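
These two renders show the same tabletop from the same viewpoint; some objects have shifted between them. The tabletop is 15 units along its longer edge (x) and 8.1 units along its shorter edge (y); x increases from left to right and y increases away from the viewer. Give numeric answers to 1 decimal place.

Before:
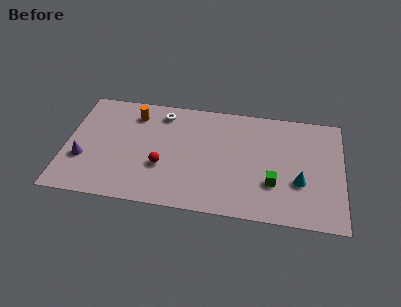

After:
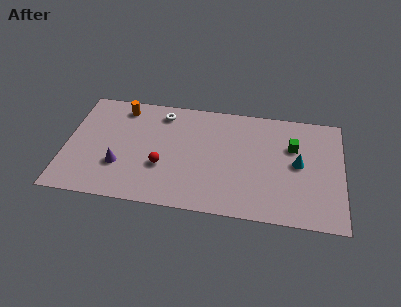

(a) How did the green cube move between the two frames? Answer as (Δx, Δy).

(1.0, 2.8)

The green cube started near (11.3, 2.6) and ended near (12.3, 5.4).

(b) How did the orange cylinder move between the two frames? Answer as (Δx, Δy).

(-0.7, 0.4)

The orange cylinder was at about (3.6, 6.5) and moved to about (2.9, 6.9).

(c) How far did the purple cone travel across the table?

2.0

From (1.0, 2.8) to (3.0, 2.6), the purple cone covered √(2.0² + 0.2²) ≈ 2.0 units.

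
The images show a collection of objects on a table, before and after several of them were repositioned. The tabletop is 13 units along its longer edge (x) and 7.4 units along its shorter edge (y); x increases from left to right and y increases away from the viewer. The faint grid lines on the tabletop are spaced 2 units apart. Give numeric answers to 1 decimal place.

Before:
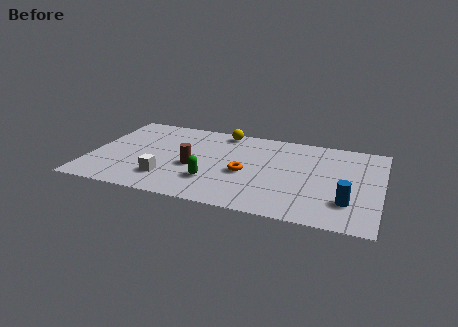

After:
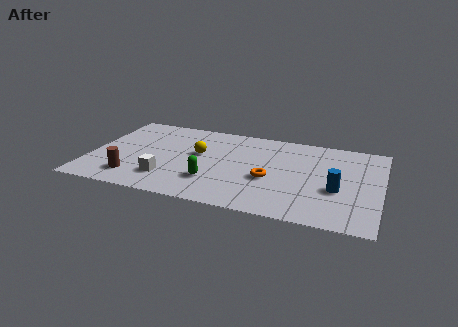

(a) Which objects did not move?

the white cube and the green capsule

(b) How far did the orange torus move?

1.1

The orange torus was near (7.0, 3.2) before and (8.1, 3.0) after, so it travelled √(1.1² + 0.2²) ≈ 1.1 units.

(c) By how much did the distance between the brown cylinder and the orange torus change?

+3.9

The distance was about 2.3 in the first image and 6.2 in the second, so they moved 3.9 units further apart.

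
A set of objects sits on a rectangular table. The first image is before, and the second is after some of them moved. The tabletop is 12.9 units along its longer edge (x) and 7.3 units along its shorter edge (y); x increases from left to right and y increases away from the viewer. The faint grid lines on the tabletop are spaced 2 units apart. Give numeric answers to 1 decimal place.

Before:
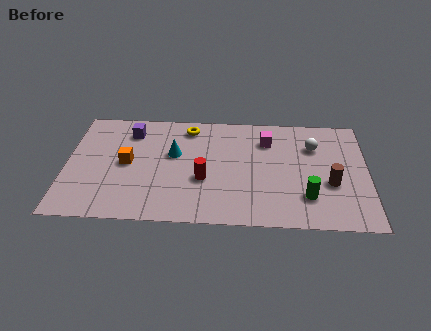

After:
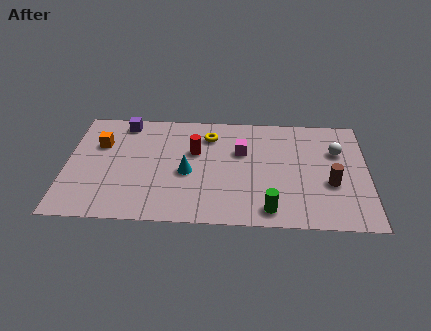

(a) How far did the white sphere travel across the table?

1.0

The white sphere moved from about (10.6, 5.2) to (11.6, 4.9), a distance of √(1.0² + 0.3²) ≈ 1.0.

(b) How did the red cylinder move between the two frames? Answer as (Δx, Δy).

(-0.4, 1.8)

The red cylinder started near (5.9, 2.8) and ended near (5.5, 4.6).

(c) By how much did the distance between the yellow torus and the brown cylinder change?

-1.0

They were about 7.0 units apart before and 6.0 after — 1.0 units closer together.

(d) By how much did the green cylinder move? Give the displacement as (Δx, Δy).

(-1.6, -0.9)

The green cylinder started near (10.3, 1.9) and ended near (8.7, 1.0).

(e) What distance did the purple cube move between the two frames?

0.7

From (2.7, 5.8) to (2.4, 6.4), the purple cube covered √(0.3² + 0.6²) ≈ 0.7 units.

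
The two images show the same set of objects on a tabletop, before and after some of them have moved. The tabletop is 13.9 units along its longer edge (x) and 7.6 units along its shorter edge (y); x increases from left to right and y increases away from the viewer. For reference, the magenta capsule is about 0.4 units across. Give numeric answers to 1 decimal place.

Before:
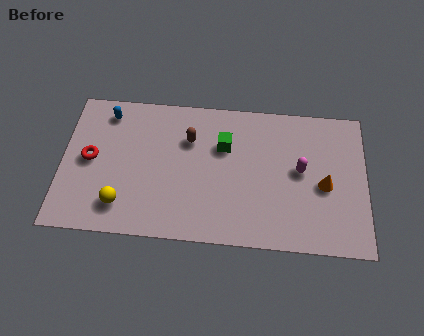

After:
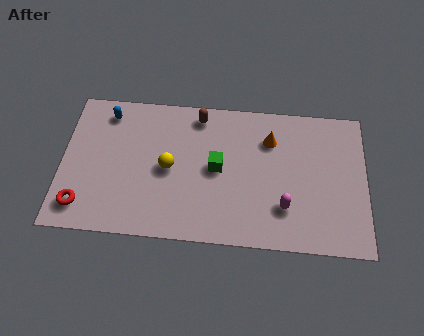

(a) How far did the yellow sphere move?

3.0

The yellow sphere was near (2.8, 1.6) before and (4.9, 3.7) after, so it travelled √(2.1² + 2.1²) ≈ 3.0 units.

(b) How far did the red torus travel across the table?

2.5

The red torus was near (1.3, 3.9) before and (1.0, 1.4) after, so it travelled √(0.3² + 2.5²) ≈ 2.5 units.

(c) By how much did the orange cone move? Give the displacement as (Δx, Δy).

(-2.5, 2.2)

The orange cone started near (12.0, 3.4) and ended near (9.5, 5.6).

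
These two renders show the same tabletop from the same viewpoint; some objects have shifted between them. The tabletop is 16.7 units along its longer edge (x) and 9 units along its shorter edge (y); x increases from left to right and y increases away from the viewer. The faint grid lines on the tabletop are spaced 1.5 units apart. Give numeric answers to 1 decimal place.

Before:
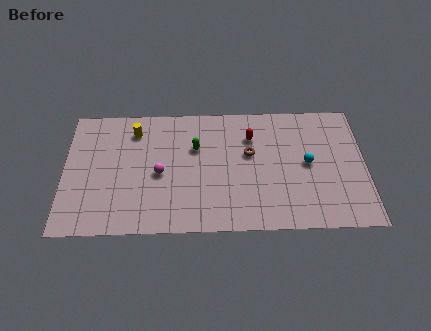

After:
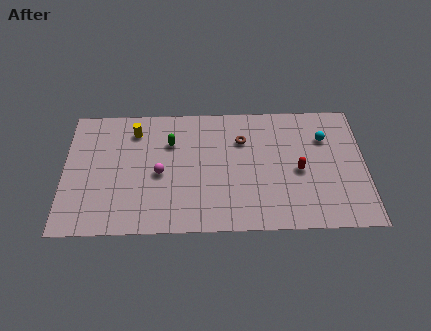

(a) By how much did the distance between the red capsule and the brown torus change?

+2.7

The distance was about 1.2 in the first image and 3.9 in the second, so they moved 2.7 units further apart.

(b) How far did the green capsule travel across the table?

1.5

The green capsule was near (7.3, 5.9) before and (5.9, 6.3) after, so it travelled √(1.4² + 0.4²) ≈ 1.5 units.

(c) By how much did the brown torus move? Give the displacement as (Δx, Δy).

(-0.4, 1.0)

The brown torus was at about (10.3, 5.4) and moved to about (9.9, 6.4).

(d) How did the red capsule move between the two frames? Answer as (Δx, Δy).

(2.6, -2.5)

The red capsule was at about (10.4, 6.6) and moved to about (13.0, 4.1).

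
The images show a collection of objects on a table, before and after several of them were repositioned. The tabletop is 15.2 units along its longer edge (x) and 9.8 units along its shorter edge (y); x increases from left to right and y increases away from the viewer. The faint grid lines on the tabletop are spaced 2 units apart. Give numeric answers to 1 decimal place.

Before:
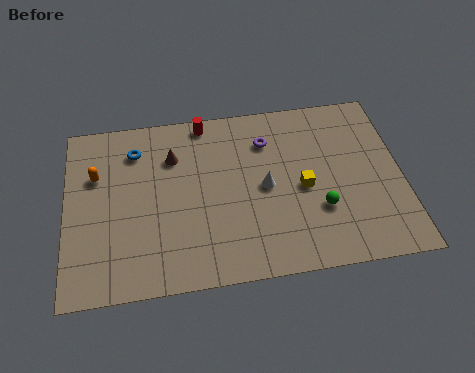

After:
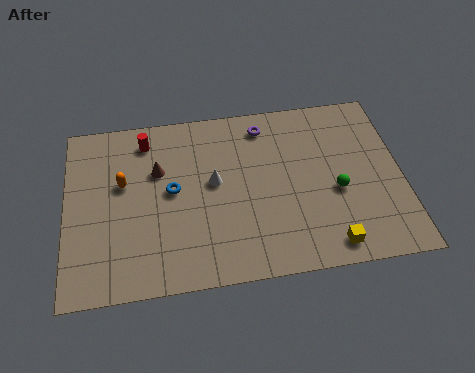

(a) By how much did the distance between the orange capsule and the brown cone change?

-1.9

The distance was about 3.6 in the first image and 1.7 in the second, so they moved 1.9 units closer together.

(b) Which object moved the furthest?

the yellow cube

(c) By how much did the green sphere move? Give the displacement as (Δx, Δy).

(0.8, 0.9)

The green sphere was at about (11.4, 3.2) and moved to about (12.2, 4.1).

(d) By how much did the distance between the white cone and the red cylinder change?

-0.8

Before: roughly 4.9 units apart; after: 4.1. That's 0.8 units closer together.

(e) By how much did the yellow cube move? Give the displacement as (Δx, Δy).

(1.0, -3.3)

The yellow cube was at about (10.7, 4.5) and moved to about (11.7, 1.2).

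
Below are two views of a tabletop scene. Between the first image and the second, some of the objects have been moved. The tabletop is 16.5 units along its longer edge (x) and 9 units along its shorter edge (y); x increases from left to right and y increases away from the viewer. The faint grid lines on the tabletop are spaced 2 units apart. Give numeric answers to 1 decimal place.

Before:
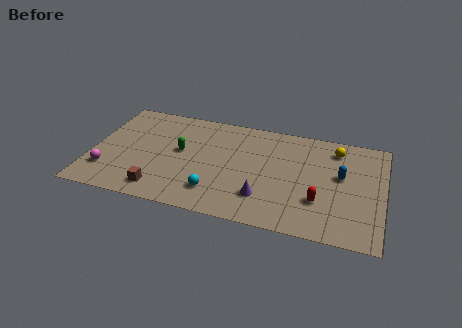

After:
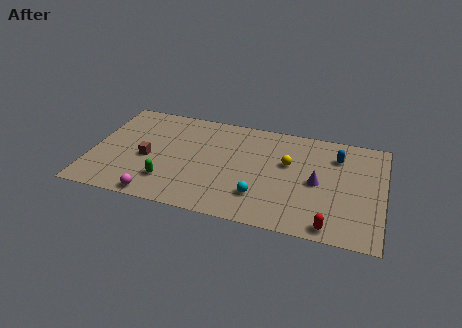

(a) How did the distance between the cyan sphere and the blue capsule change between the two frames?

-1.5

The distance was about 7.6 in the first image and 6.1 in the second, so they moved 1.5 units closer together.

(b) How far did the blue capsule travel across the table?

1.6

From (14.1, 5.2) to (13.8, 6.8), the blue capsule covered √(0.3² + 1.6²) ≈ 1.6 units.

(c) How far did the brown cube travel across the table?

2.7

The brown cube moved from about (4.1, 1.4) to (3.2, 3.9), a distance of √(0.9² + 2.5²) ≈ 2.7.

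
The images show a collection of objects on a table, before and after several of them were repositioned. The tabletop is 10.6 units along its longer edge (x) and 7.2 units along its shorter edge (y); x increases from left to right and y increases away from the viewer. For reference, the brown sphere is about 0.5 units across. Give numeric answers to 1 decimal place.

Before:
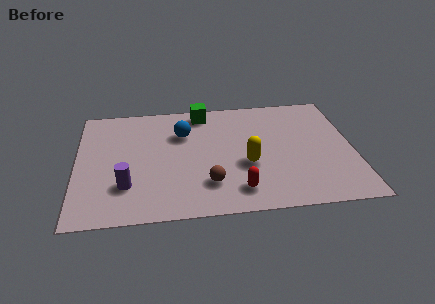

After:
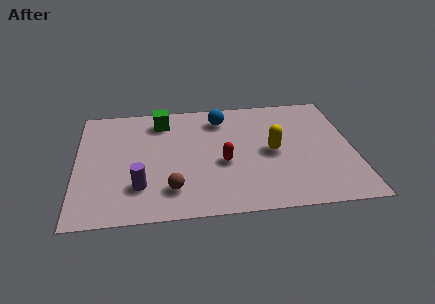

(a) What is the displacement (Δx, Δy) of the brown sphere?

(-1.4, -0.2)

From the two frames, the brown sphere sits at roughly (5.0, 1.8) before and (3.6, 1.6) after.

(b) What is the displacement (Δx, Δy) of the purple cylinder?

(0.5, -0.1)

The purple cylinder started near (1.9, 2.0) and ended near (2.4, 1.9).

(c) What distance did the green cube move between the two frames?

1.6

The green cube was near (4.9, 6.3) before and (3.3, 5.9) after, so it travelled √(1.6² + 0.4²) ≈ 1.6 units.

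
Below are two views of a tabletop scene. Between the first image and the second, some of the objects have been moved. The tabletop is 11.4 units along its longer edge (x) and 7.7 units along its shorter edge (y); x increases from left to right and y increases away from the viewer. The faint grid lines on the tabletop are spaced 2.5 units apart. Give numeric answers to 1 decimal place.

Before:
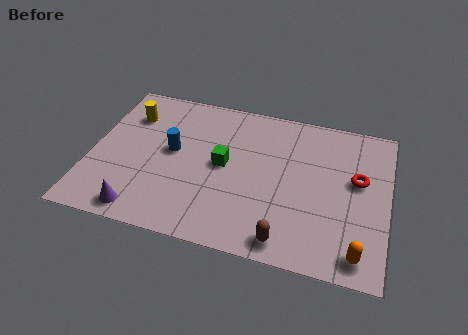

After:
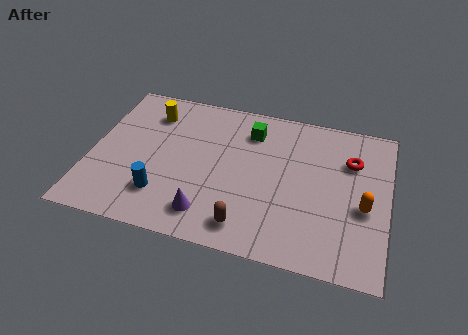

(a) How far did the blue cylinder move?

2.3

From (3.1, 4.2) to (2.9, 1.9), the blue cylinder covered √(0.2² + 2.3²) ≈ 2.3 units.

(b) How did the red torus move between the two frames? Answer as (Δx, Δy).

(-0.3, 0.9)

The red torus started near (10.2, 4.5) and ended near (9.9, 5.4).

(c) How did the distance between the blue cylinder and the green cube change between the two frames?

+3.1

Before: roughly 2.0 units apart; after: 5.1. That's 3.1 units further apart.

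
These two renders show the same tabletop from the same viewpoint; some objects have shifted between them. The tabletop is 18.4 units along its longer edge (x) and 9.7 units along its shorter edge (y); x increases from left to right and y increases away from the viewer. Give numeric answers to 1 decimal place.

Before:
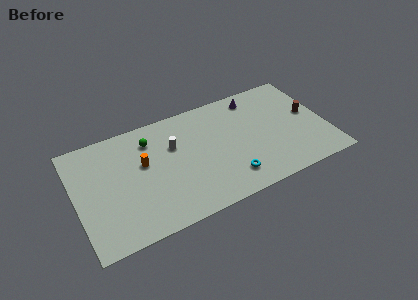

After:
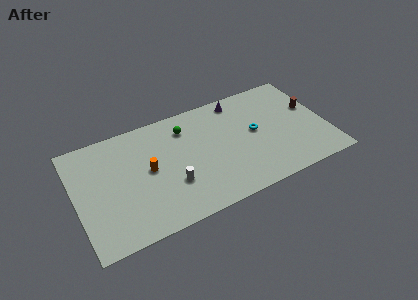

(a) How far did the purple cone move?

1.2

The purple cone moved from about (13.6, 8.3) to (12.4, 8.5), a distance of √(1.2² + 0.2²) ≈ 1.2.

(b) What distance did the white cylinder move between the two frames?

3.2

The white cylinder moved from about (7.3, 6.4) to (6.8, 3.2), a distance of √(0.5² + 3.2²) ≈ 3.2.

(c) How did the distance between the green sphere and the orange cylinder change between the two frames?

+2.0

They were about 1.9 units apart before and 3.9 after — 2.0 units further apart.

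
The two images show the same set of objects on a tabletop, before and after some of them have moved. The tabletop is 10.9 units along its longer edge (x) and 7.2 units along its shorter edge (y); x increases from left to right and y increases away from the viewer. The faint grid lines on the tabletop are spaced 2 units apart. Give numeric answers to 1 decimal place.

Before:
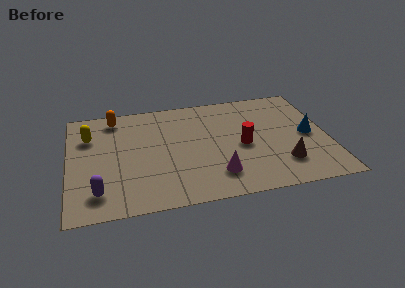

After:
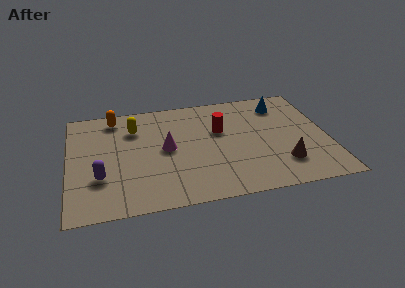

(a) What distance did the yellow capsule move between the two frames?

1.9

The yellow capsule moved from about (0.9, 5.1) to (2.8, 5.3), a distance of √(1.9² + 0.2²) ≈ 1.9.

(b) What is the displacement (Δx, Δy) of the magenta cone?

(-2.0, 2.1)

The magenta cone was at about (6.1, 1.6) and moved to about (4.1, 3.7).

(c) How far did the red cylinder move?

1.5

The red cylinder moved from about (7.3, 3.3) to (6.4, 4.5), a distance of √(0.9² + 1.2²) ≈ 1.5.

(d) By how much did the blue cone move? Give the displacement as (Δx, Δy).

(-1.0, 2.3)

The blue cone was at about (10.1, 3.5) and moved to about (9.1, 5.8).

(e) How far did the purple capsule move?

0.9

The purple capsule was near (1.2, 1.4) before and (1.3, 2.3) after, so it travelled √(0.1² + 0.9²) ≈ 0.9 units.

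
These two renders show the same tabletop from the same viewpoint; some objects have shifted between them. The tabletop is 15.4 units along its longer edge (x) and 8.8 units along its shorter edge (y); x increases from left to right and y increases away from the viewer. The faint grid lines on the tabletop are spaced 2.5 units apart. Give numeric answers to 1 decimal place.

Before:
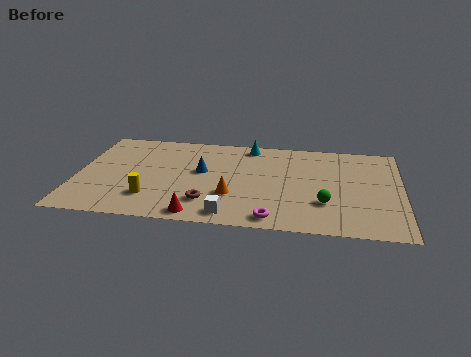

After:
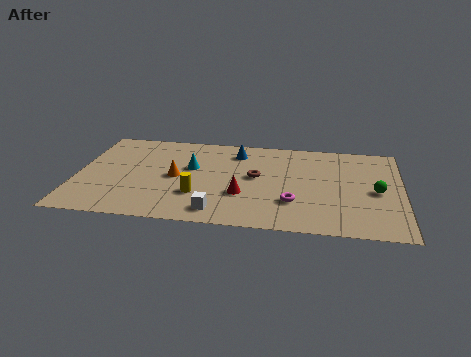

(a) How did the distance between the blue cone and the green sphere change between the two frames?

+1.0

The distance was about 6.3 in the first image and 7.3 in the second, so they moved 1.0 units further apart.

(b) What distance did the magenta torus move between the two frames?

1.8

From (9.4, 1.0) to (10.3, 2.6), the magenta torus covered √(0.9² + 1.6²) ≈ 1.8 units.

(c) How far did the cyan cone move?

3.7

From (8.1, 7.8) to (5.4, 5.3), the cyan cone covered √(2.7² + 2.5²) ≈ 3.7 units.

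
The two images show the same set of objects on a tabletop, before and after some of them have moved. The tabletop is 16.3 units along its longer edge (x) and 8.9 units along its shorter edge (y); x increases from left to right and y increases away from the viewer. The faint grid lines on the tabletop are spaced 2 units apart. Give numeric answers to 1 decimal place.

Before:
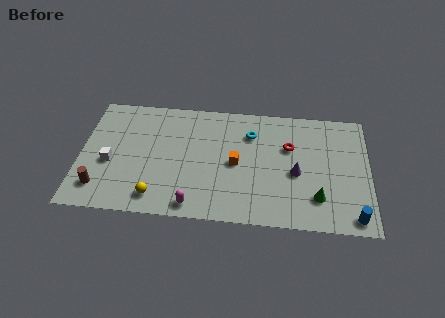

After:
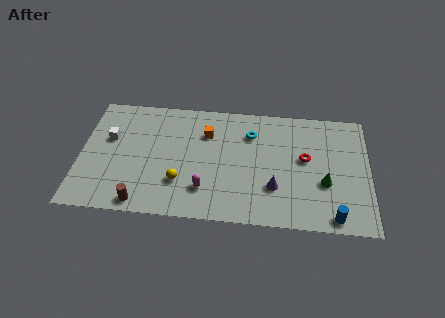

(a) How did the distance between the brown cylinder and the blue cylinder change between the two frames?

-3.5

Before: roughly 14.2 units apart; after: 10.7. That's 3.5 units closer together.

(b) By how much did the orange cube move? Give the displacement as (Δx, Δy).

(-1.7, 2.1)

The orange cube started near (8.8, 4.3) and ended near (7.1, 6.4).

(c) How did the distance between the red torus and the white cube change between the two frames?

+0.8

The distance was about 10.3 in the first image and 11.1 in the second, so they moved 0.8 units further apart.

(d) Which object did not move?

the cyan torus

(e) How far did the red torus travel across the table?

1.2

The red torus was near (11.8, 5.8) before and (12.7, 5.0) after, so it travelled √(0.9² + 0.8²) ≈ 1.2 units.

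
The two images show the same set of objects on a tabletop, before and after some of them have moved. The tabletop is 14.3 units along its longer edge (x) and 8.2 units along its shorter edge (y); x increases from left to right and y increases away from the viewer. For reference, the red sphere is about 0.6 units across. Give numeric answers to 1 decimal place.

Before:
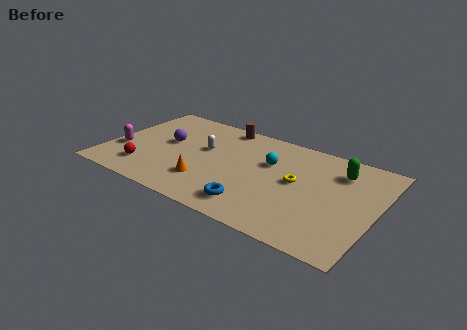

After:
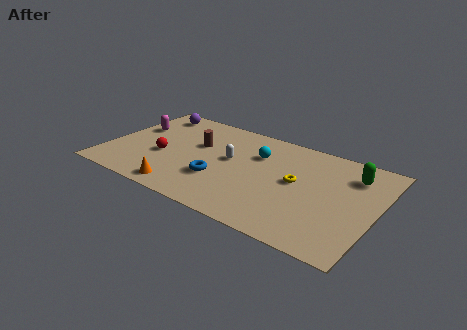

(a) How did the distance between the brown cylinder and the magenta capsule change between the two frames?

-3.1

Before: roughly 6.6 units apart; after: 3.5. That's 3.1 units closer together.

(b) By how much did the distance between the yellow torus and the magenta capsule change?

-0.4

The distance was about 9.4 in the first image and 9.0 in the second, so they moved 0.4 units closer together.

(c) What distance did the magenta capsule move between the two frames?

2.3

The magenta capsule was near (0.8, 2.9) before and (1.1, 5.2) after, so it travelled √(0.3² + 2.3²) ≈ 2.3 units.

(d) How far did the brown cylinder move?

2.5

The brown cylinder was near (5.6, 7.4) before and (4.6, 5.1) after, so it travelled √(1.0² + 2.3²) ≈ 2.5 units.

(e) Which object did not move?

the yellow torus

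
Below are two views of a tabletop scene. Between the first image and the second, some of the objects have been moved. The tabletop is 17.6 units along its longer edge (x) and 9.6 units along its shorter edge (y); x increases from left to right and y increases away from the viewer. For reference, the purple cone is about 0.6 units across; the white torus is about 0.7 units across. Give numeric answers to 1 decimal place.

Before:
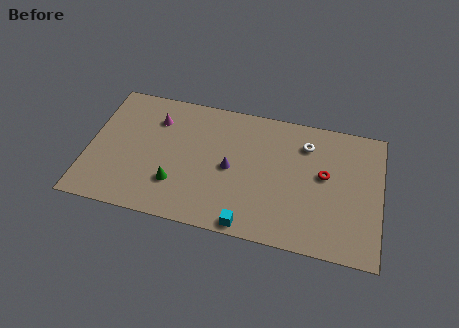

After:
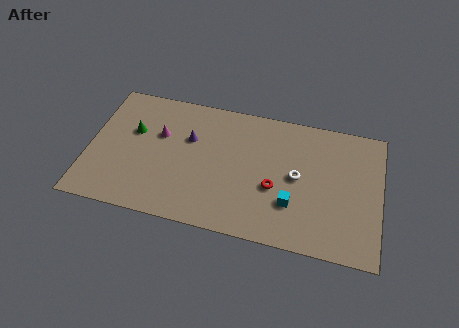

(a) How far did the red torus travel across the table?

3.3

From (14.2, 5.4) to (11.3, 3.8), the red torus covered √(2.9² + 1.6²) ≈ 3.3 units.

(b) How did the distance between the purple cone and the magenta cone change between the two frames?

-3.6

Before: roughly 5.4 units apart; after: 1.8. That's 3.6 units closer together.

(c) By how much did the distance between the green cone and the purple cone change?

-0.3

They were about 3.7 units apart before and 3.4 after — 0.3 units closer together.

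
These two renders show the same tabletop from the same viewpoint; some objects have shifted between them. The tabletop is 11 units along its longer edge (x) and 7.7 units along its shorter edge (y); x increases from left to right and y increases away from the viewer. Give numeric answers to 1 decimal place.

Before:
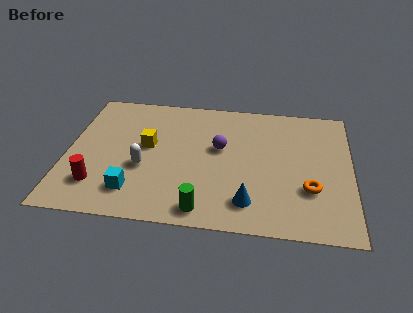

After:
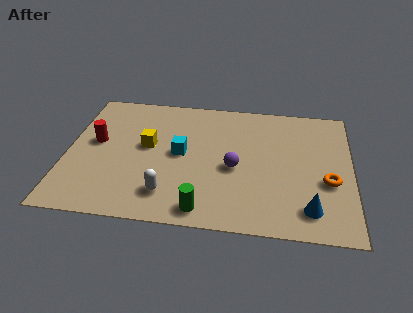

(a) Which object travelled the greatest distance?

the cyan cube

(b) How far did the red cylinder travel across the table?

2.5

The red cylinder was near (1.3, 1.8) before and (1.1, 4.3) after, so it travelled √(0.2² + 2.5²) ≈ 2.5 units.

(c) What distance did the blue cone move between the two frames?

2.3

From (7.1, 1.5) to (9.4, 1.4), the blue cone covered √(2.3² + 0.1²) ≈ 2.3 units.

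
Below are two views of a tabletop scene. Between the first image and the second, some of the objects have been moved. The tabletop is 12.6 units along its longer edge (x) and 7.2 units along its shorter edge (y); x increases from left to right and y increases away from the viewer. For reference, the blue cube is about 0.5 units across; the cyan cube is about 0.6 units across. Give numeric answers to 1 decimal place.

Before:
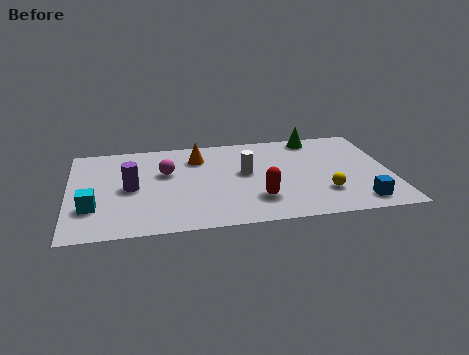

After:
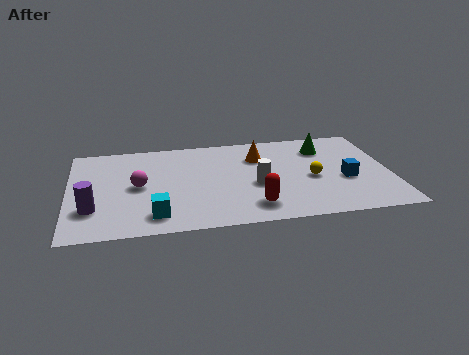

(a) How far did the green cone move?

0.9

The green cone was near (9.8, 6.4) before and (10.1, 5.5) after, so it travelled √(0.3² + 0.9²) ≈ 0.9 units.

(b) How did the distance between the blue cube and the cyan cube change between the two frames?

-2.7

They were about 10.4 units apart before and 7.7 after — 2.7 units closer together.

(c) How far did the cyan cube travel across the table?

2.6

From (0.9, 2.2) to (3.3, 1.3), the cyan cube covered √(2.4² + 0.9²) ≈ 2.6 units.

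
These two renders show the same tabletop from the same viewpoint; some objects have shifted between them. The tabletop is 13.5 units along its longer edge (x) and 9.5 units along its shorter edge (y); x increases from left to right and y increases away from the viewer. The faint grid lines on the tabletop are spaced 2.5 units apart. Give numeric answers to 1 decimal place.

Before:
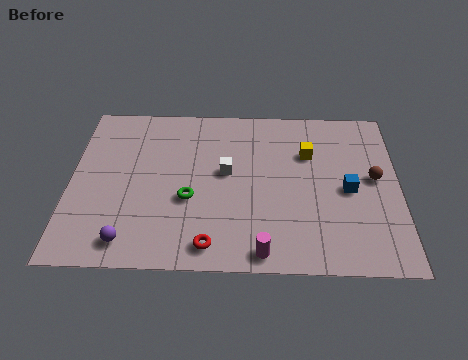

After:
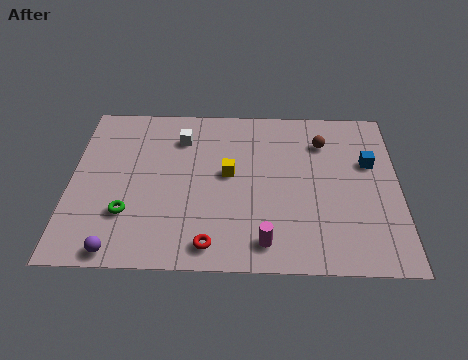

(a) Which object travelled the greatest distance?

the yellow cube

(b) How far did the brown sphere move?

3.0

The brown sphere was near (12.5, 5.1) before and (10.4, 7.2) after, so it travelled √(2.1² + 2.1²) ≈ 3.0 units.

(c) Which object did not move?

the red torus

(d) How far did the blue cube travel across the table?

1.8

The blue cube was near (11.4, 4.4) before and (12.3, 6.0) after, so it travelled √(0.9² + 1.6²) ≈ 1.8 units.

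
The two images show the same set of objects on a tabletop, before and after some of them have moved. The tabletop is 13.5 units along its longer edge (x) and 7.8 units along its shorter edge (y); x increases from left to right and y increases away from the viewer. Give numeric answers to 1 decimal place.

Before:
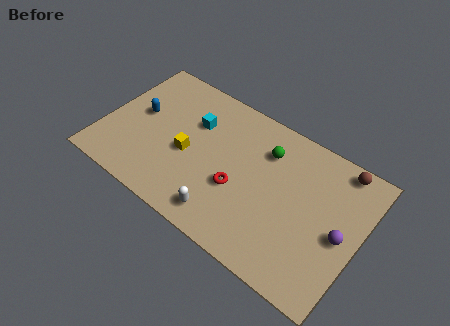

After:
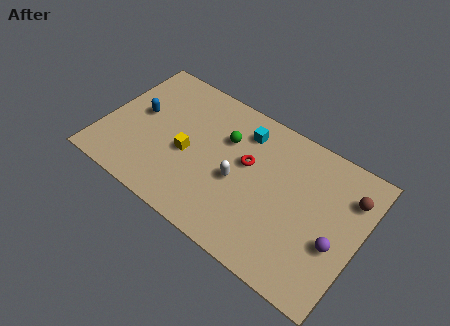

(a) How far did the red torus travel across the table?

1.6

The red torus was near (7.3, 3.0) before and (7.5, 4.6) after, so it travelled √(0.2² + 1.6²) ≈ 1.6 units.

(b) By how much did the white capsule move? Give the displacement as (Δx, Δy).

(0.3, 2.2)

From the two frames, the white capsule sits at roughly (6.9, 1.2) before and (7.2, 3.4) after.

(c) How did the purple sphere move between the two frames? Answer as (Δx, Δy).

(-0.2, -0.6)

The purple sphere was at about (12.6, 3.6) and moved to about (12.4, 3.0).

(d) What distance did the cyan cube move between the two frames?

2.7

The cyan cube was near (4.5, 5.3) before and (7.0, 6.2) after, so it travelled √(2.5² + 0.9²) ≈ 2.7 units.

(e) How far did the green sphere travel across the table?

2.2

The green sphere was near (8.3, 5.8) before and (6.2, 5.3) after, so it travelled √(2.1² + 0.5²) ≈ 2.2 units.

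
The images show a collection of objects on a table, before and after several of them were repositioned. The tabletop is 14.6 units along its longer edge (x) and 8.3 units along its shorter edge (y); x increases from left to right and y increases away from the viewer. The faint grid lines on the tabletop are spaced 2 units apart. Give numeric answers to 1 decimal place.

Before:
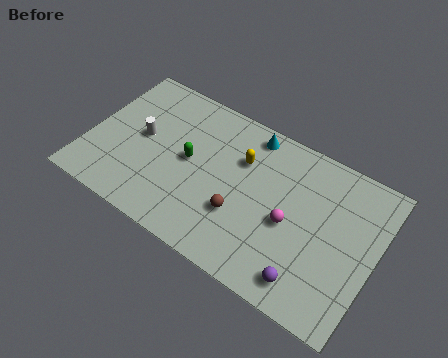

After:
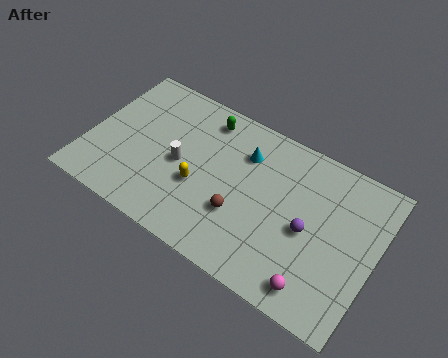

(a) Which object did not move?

the brown sphere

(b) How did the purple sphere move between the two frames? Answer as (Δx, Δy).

(-0.4, 2.5)

The purple sphere was at about (11.7, 1.3) and moved to about (11.3, 3.8).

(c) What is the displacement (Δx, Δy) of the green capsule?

(0.4, 2.7)

From the two frames, the green capsule sits at roughly (5.1, 4.3) before and (5.5, 7.0) after.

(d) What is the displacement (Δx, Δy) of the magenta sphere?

(1.7, -2.5)

From the two frames, the magenta sphere sits at roughly (10.4, 3.7) before and (12.1, 1.2) after.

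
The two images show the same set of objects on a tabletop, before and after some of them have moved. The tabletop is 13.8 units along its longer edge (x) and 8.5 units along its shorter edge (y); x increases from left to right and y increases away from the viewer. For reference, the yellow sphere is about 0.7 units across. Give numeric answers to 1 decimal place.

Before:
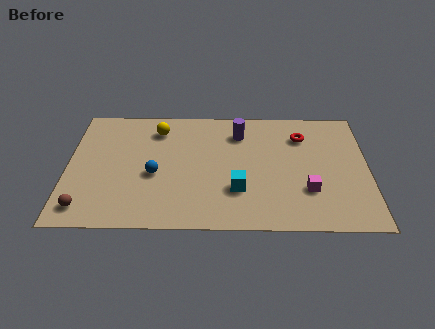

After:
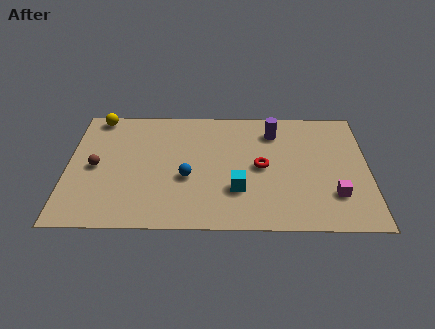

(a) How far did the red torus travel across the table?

2.9

The red torus moved from about (10.8, 6.4) to (8.9, 4.2), a distance of √(1.9² + 2.2²) ≈ 2.9.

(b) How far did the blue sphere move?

1.5

The blue sphere moved from about (4.0, 3.6) to (5.5, 3.4), a distance of √(1.5² + 0.2²) ≈ 1.5.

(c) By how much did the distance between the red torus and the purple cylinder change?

-0.3

The distance was about 2.9 in the first image and 2.6 in the second, so they moved 0.3 units closer together.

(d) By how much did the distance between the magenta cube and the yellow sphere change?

+4.1

Before: roughly 8.1 units apart; after: 12.2. That's 4.1 units further apart.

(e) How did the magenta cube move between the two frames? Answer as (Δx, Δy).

(1.2, -0.3)

The magenta cube was at about (11.0, 2.6) and moved to about (12.2, 2.3).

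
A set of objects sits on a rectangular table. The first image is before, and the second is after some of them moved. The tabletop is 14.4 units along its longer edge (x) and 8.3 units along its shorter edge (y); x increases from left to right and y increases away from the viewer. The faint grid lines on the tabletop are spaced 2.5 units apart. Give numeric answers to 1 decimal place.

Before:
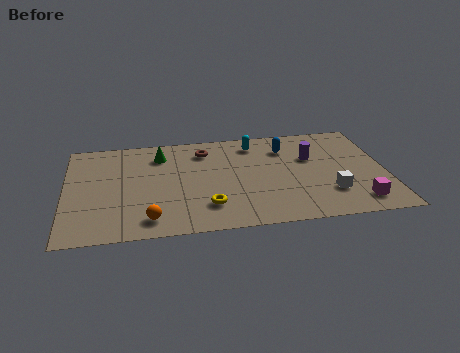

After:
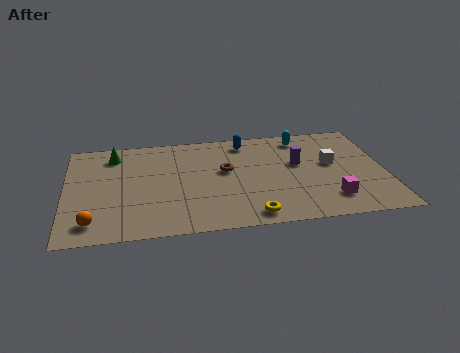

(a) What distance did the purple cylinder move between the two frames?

0.7

From (11.1, 5.3) to (10.5, 4.9), the purple cylinder covered √(0.6² + 0.4²) ≈ 0.7 units.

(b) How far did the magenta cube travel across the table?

1.3

From (13.0, 1.4) to (11.8, 1.8), the magenta cube covered √(1.2² + 0.4²) ≈ 1.3 units.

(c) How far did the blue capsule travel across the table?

2.0

The blue capsule was near (10.0, 6.3) before and (8.2, 7.1) after, so it travelled √(1.8² + 0.8²) ≈ 2.0 units.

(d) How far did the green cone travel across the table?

2.1

From (4.3, 6.5) to (2.2, 6.8), the green cone covered √(2.1² + 0.3²) ≈ 2.1 units.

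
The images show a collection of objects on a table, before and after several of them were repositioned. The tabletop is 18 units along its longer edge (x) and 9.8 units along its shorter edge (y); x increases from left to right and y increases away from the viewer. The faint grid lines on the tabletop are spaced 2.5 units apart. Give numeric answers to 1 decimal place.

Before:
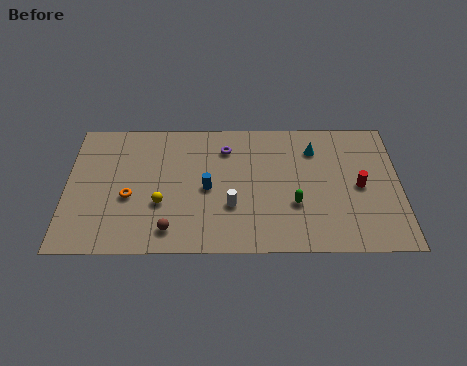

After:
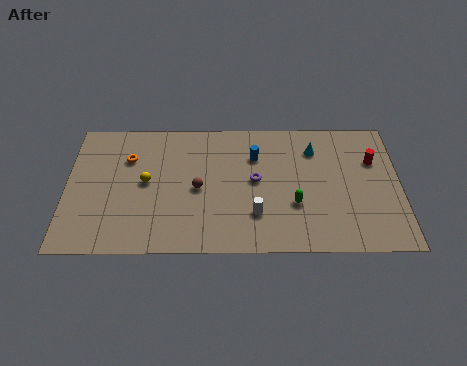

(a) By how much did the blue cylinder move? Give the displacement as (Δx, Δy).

(2.6, 2.4)

The blue cylinder started near (7.6, 4.6) and ended near (10.2, 7.0).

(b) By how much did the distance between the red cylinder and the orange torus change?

+0.9

Before: roughly 12.4 units apart; after: 13.3. That's 0.9 units further apart.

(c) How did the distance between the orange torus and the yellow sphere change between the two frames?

+0.3

The distance was about 1.8 in the first image and 2.1 in the second, so they moved 0.3 units further apart.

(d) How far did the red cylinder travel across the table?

2.1

The red cylinder moved from about (15.8, 4.7) to (16.6, 6.6), a distance of √(0.8² + 1.9²) ≈ 2.1.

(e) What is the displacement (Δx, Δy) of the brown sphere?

(1.5, 3.0)

The brown sphere was at about (5.6, 1.6) and moved to about (7.1, 4.6).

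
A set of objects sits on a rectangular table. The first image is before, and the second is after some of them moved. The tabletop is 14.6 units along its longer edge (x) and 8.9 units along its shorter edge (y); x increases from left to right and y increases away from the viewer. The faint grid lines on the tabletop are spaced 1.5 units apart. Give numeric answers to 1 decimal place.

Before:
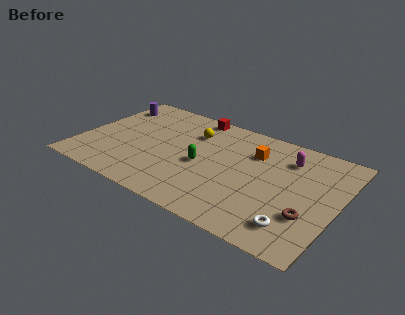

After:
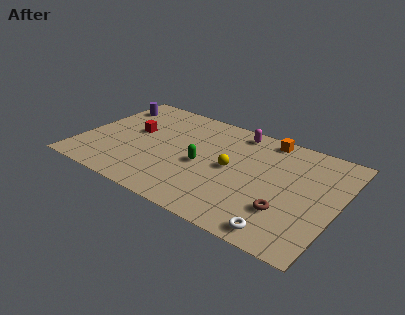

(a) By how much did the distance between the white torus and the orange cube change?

+1.7

Before: roughly 5.6 units apart; after: 7.3. That's 1.7 units further apart.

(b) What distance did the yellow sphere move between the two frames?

3.3

The yellow sphere was near (6.0, 6.5) before and (8.6, 4.5) after, so it travelled √(2.6² + 2.0²) ≈ 3.3 units.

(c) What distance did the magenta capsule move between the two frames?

3.3

From (11.5, 6.8) to (8.4, 7.8), the magenta capsule covered √(3.1² + 1.0²) ≈ 3.3 units.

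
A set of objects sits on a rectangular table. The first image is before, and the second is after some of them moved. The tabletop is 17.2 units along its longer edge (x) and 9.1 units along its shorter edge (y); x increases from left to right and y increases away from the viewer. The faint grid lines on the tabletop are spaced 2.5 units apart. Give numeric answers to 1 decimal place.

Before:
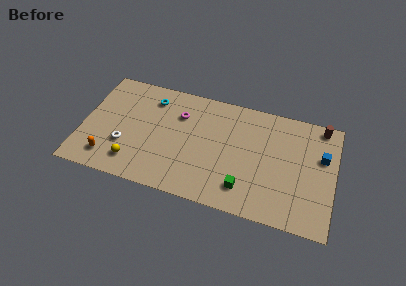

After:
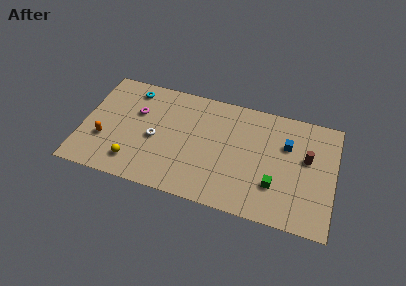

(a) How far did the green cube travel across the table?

2.2

The green cube was near (11.3, 1.9) before and (13.3, 2.7) after, so it travelled √(2.0² + 0.8²) ≈ 2.2 units.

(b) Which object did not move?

the yellow sphere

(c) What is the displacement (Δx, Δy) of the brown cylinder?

(-0.8, -2.8)

From the two frames, the brown cylinder sits at roughly (16.1, 8.2) before and (15.3, 5.4) after.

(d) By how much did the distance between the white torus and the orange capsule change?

+1.9

They were about 1.6 units apart before and 3.5 after — 1.9 units further apart.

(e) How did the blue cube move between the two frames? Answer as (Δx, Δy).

(-2.4, 0.3)

The blue cube started near (16.3, 5.8) and ended near (13.9, 6.1).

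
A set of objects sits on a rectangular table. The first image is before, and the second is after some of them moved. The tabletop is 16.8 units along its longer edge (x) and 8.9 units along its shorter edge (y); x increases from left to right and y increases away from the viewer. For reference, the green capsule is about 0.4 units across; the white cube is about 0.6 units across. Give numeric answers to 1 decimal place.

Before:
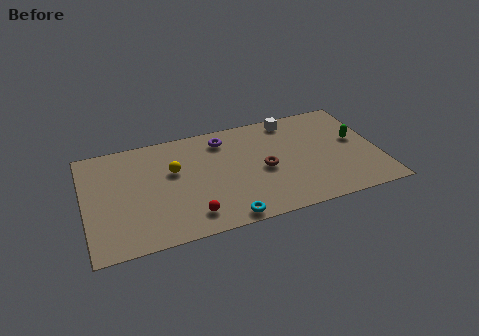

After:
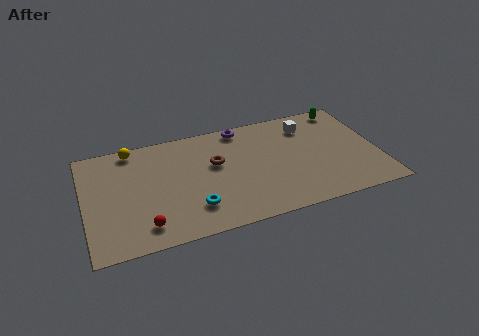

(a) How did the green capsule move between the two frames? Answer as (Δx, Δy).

(-0.3, 2.9)

From the two frames, the green capsule sits at roughly (15.6, 5.0) before and (15.3, 7.9) after.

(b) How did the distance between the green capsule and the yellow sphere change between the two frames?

+1.9

They were about 10.5 units apart before and 12.4 after — 1.9 units further apart.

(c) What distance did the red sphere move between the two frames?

2.6

From (5.8, 1.6) to (3.2, 1.6), the red sphere covered √(2.6² + 0.0²) ≈ 2.6 units.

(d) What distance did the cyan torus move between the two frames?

2.2

The cyan torus moved from about (7.7, 0.8) to (6.0, 2.2), a distance of √(1.7² + 1.4²) ≈ 2.2.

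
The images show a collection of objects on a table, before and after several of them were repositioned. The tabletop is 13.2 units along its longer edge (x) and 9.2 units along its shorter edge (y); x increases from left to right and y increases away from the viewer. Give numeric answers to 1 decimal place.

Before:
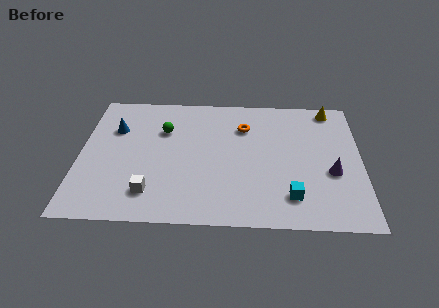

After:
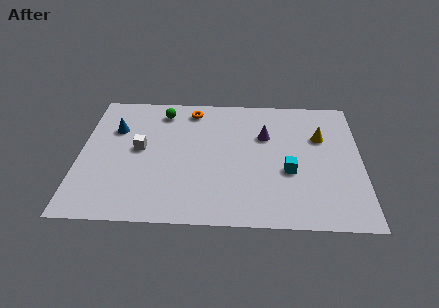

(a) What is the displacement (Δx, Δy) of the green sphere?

(-0.1, 1.4)

From the two frames, the green sphere sits at roughly (3.9, 6.3) before and (3.8, 7.7) after.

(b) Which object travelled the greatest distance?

the purple cone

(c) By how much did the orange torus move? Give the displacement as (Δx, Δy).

(-2.5, 1.2)

The orange torus was at about (7.7, 6.7) and moved to about (5.2, 7.9).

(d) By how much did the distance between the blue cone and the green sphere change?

+0.3

The distance was about 2.3 in the first image and 2.6 in the second, so they moved 0.3 units further apart.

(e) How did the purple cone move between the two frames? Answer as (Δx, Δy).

(-3.1, 2.5)

From the two frames, the purple cone sits at roughly (11.8, 3.6) before and (8.7, 6.1) after.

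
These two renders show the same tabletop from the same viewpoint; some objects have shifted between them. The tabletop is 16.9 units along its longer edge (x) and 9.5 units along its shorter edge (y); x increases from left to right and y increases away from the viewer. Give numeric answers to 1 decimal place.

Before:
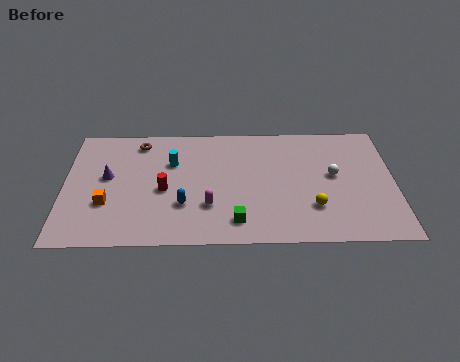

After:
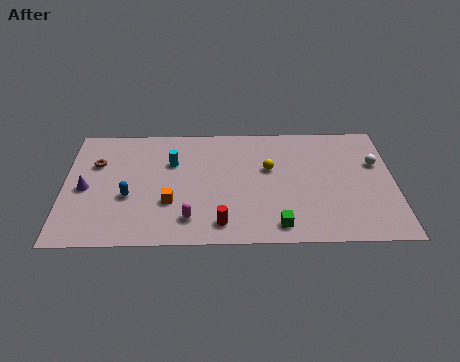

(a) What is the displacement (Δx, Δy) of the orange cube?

(3.2, 0.0)

From the two frames, the orange cube sits at roughly (2.2, 3.2) before and (5.4, 3.2) after.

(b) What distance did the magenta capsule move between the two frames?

1.4

The magenta capsule moved from about (7.4, 2.9) to (6.4, 1.9), a distance of √(1.0² + 1.0²) ≈ 1.4.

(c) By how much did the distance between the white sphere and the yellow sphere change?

+2.8

They were about 2.7 units apart before and 5.5 after — 2.8 units further apart.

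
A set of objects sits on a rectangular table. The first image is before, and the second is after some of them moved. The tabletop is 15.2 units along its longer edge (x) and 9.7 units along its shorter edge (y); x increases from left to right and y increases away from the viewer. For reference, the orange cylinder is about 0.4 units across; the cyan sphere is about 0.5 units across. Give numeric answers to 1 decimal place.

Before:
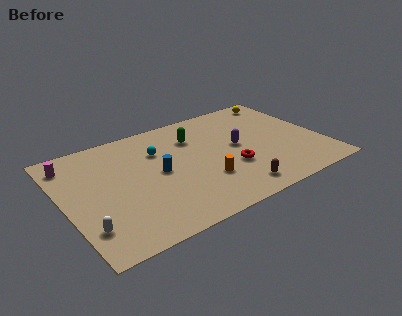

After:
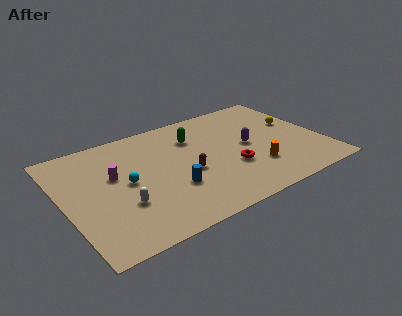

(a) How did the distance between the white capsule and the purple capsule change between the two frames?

-1.8

The distance was about 9.8 in the first image and 8.0 in the second, so they moved 1.8 units closer together.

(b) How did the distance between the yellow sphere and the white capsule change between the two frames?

-3.0

The distance was about 14.2 in the first image and 11.2 in the second, so they moved 3.0 units closer together.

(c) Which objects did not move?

the green capsule and the red torus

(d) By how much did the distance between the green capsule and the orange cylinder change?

+1.2

Before: roughly 4.1 units apart; after: 5.3. That's 1.2 units further apart.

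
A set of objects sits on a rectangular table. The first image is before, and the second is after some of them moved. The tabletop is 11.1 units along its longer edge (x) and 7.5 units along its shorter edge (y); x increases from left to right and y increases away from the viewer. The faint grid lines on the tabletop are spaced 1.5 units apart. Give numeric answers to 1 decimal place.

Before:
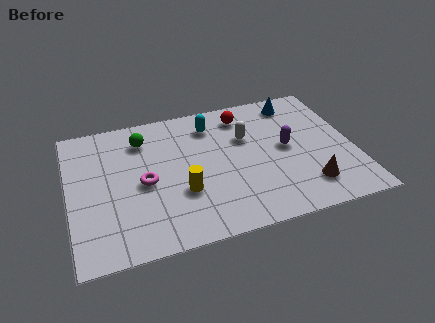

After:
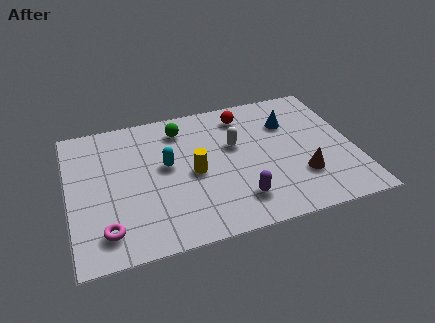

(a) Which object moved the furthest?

the purple capsule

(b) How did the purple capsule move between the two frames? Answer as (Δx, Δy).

(-2.1, -2.3)

The purple capsule was at about (8.5, 3.9) and moved to about (6.4, 1.6).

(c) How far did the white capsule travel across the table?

0.6

From (7.0, 4.9) to (6.5, 4.6), the white capsule covered √(0.5² + 0.3²) ≈ 0.6 units.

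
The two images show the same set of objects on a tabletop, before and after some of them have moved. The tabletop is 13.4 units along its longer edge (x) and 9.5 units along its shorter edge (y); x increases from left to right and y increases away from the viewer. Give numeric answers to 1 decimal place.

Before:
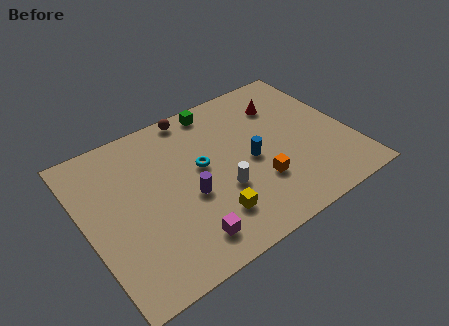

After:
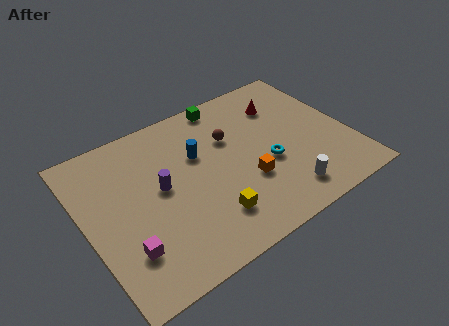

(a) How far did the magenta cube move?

2.9

From (4.4, 1.6) to (1.6, 2.5), the magenta cube covered √(2.8² + 0.9²) ≈ 2.9 units.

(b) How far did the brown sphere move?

2.8

The brown sphere moved from about (6.1, 8.7) to (7.6, 6.3), a distance of √(1.5² + 2.4²) ≈ 2.8.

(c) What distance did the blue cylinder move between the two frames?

2.9

The blue cylinder was near (8.3, 4.4) before and (5.9, 6.1) after, so it travelled √(2.4² + 1.7²) ≈ 2.9 units.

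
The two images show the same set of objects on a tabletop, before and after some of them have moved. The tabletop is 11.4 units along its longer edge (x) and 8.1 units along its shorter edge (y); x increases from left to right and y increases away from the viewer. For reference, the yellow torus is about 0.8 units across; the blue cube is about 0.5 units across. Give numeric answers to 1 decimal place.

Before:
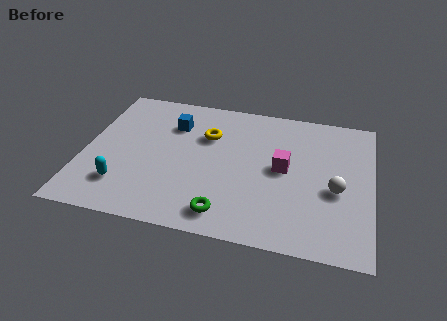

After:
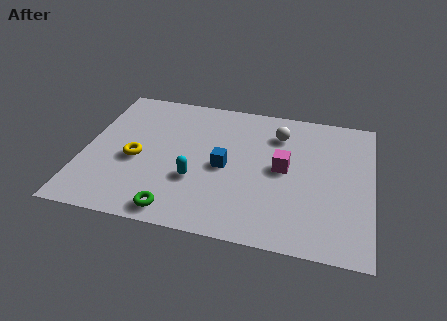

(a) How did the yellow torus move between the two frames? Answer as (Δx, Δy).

(-2.7, -2.0)

The yellow torus started near (4.8, 5.5) and ended near (2.1, 3.5).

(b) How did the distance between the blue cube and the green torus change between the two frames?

-1.9

The distance was about 5.3 in the first image and 3.4 in the second, so they moved 1.9 units closer together.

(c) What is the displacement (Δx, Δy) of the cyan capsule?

(2.8, 0.9)

From the two frames, the cyan capsule sits at roughly (1.7, 1.9) before and (4.5, 2.8) after.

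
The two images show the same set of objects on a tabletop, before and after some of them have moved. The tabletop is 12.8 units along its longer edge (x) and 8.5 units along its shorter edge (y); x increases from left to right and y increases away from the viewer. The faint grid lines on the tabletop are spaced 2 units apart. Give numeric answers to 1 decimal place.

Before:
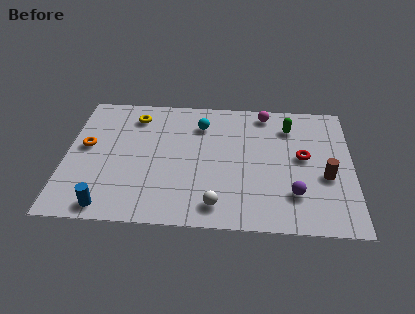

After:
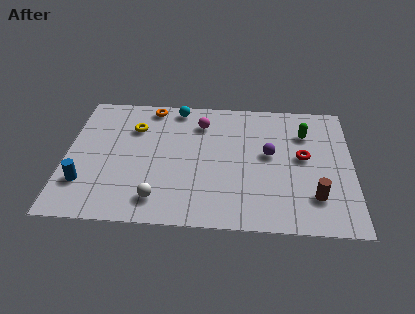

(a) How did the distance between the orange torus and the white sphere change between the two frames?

-0.7

Before: roughly 6.8 units apart; after: 6.1. That's 0.7 units closer together.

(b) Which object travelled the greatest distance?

the orange torus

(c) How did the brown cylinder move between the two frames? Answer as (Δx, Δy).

(-0.5, -1.3)

The brown cylinder started near (11.6, 3.4) and ended near (11.1, 2.1).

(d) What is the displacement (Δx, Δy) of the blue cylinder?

(-1.1, 1.4)

The blue cylinder started near (2.0, 0.9) and ended near (0.9, 2.3).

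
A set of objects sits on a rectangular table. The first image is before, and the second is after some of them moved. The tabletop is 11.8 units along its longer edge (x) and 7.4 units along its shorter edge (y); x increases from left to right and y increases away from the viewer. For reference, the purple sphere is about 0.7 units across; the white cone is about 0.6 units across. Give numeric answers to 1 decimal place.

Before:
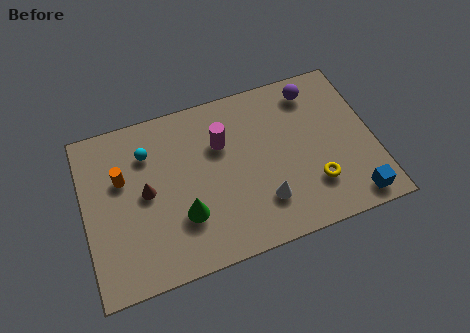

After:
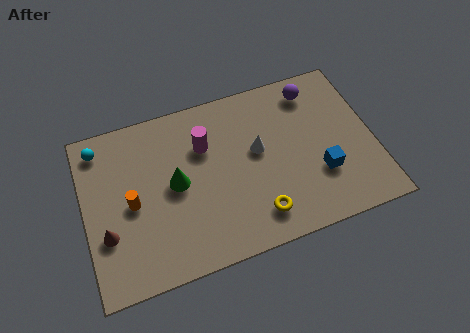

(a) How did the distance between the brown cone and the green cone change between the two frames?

+1.1

The distance was about 2.1 in the first image and 3.2 in the second, so they moved 1.1 units further apart.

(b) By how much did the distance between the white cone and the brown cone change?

+1.5

The distance was about 5.0 in the first image and 6.5 in the second, so they moved 1.5 units further apart.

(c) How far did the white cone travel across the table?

2.3

From (7.1, 1.9) to (7.1, 4.2), the white cone covered √(0.0² + 2.3²) ≈ 2.3 units.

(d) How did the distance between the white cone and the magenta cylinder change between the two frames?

-1.1

They were about 3.4 units apart before and 2.3 after — 1.1 units closer together.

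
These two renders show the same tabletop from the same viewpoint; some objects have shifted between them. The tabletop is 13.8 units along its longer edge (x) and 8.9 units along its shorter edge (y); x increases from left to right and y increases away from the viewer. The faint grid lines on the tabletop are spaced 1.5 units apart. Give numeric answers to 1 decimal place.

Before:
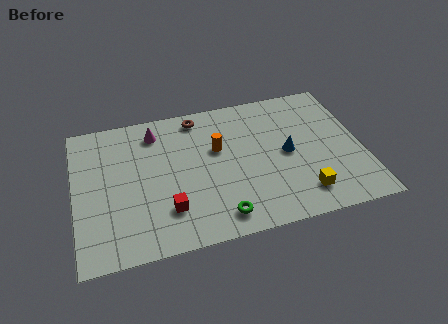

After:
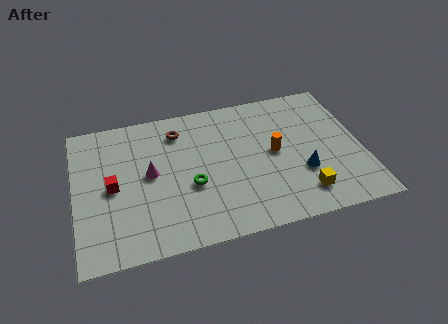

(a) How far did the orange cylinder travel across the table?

2.8

From (6.9, 5.5) to (9.6, 4.6), the orange cylinder covered √(2.7² + 0.9²) ≈ 2.8 units.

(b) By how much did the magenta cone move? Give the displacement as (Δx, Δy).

(-0.4, -2.6)

The magenta cone was at about (4.0, 7.3) and moved to about (3.6, 4.7).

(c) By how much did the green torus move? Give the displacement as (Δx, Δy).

(-1.2, 2.2)

The green torus was at about (6.7, 1.3) and moved to about (5.5, 3.5).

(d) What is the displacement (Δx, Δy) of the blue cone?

(0.6, -1.4)

From the two frames, the blue cone sits at roughly (10.2, 4.4) before and (10.8, 3.0) after.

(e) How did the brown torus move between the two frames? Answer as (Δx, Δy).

(-1.0, -0.7)

The brown torus was at about (6.1, 7.8) and moved to about (5.1, 7.1).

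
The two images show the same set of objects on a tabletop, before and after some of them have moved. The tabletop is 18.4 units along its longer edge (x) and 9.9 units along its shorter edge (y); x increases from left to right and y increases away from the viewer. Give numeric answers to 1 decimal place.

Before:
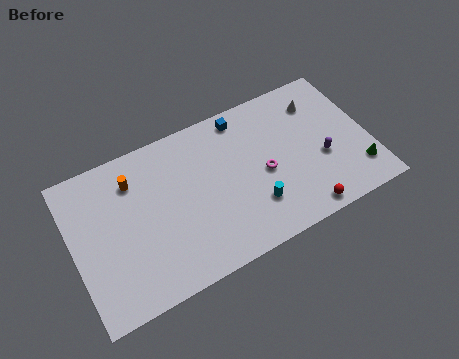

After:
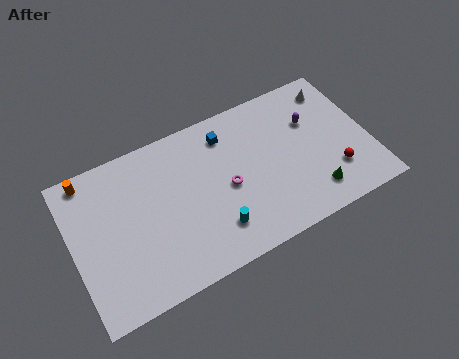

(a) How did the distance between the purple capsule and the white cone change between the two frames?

-1.5

They were about 3.8 units apart before and 2.3 after — 1.5 units closer together.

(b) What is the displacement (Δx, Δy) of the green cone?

(-2.9, -0.3)

From the two frames, the green cone sits at roughly (17.4, 2.2) before and (14.5, 1.9) after.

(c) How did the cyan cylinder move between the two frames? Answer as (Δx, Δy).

(-2.5, -0.4)

The cyan cylinder was at about (10.9, 2.7) and moved to about (8.4, 2.3).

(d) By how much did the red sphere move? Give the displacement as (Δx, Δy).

(2.3, 1.7)

The red sphere started near (13.7, 1.0) and ended near (16.0, 2.7).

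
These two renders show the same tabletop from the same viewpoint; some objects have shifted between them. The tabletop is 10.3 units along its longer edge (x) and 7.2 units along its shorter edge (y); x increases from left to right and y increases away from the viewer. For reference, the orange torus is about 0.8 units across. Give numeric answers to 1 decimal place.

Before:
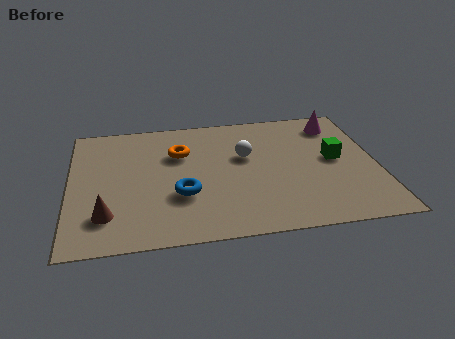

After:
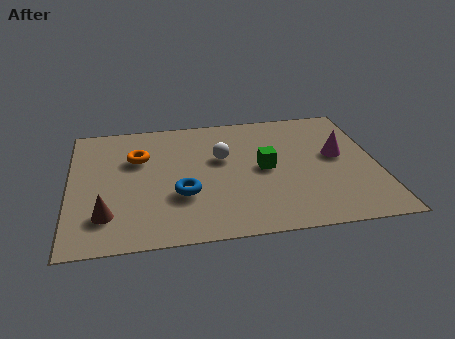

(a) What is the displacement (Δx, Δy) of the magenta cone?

(-0.1, -1.9)

The magenta cone started near (9.1, 5.9) and ended near (9.0, 4.0).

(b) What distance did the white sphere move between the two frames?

0.8

The white sphere moved from about (5.9, 4.4) to (5.1, 4.4), a distance of √(0.8² + 0.0²) ≈ 0.8.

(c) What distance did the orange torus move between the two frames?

1.4

The orange torus moved from about (3.7, 4.9) to (2.3, 4.8), a distance of √(1.4² + 0.1²) ≈ 1.4.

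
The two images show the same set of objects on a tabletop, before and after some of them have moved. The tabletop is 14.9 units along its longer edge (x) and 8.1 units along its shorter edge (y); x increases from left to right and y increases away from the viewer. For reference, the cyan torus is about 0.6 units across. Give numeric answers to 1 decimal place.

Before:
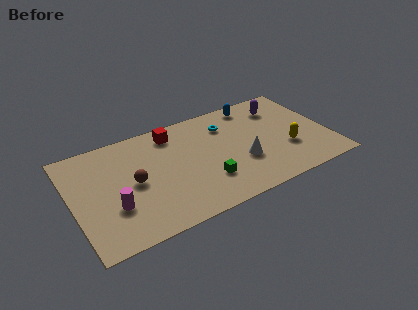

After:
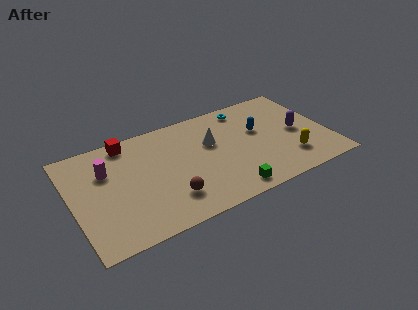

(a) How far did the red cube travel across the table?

2.6

The red cube was near (6.1, 6.8) before and (3.5, 7.2) after, so it travelled √(2.6² + 0.4²) ≈ 2.6 units.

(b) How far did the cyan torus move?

1.6

The cyan torus was near (9.2, 6.1) before and (10.5, 7.0) after, so it travelled √(1.3² + 0.9²) ≈ 1.6 units.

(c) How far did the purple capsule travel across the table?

2.5

From (12.5, 6.3) to (13.2, 3.9), the purple capsule covered √(0.7² + 2.4²) ≈ 2.5 units.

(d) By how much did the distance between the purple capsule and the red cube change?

+3.8

The distance was about 6.4 in the first image and 10.2 in the second, so they moved 3.8 units further apart.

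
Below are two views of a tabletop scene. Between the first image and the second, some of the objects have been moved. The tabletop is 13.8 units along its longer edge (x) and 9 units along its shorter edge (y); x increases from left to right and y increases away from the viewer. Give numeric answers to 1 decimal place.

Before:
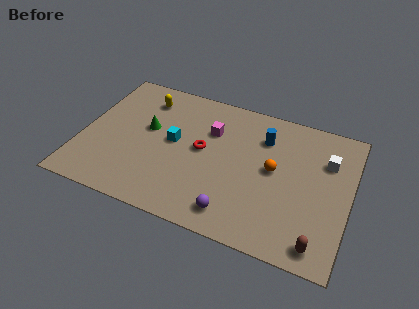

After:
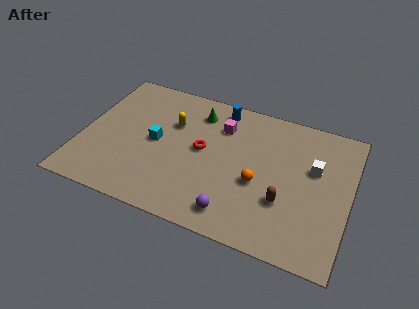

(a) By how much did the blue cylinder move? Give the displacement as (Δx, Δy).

(-2.4, 1.2)

The blue cylinder started near (9.2, 6.7) and ended near (6.8, 7.9).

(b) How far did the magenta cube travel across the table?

0.7

The magenta cube moved from about (6.5, 6.2) to (7.0, 6.7), a distance of √(0.5² + 0.5²) ≈ 0.7.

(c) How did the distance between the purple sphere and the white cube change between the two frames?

-0.9

Before: roughly 6.5 units apart; after: 5.6. That's 0.9 units closer together.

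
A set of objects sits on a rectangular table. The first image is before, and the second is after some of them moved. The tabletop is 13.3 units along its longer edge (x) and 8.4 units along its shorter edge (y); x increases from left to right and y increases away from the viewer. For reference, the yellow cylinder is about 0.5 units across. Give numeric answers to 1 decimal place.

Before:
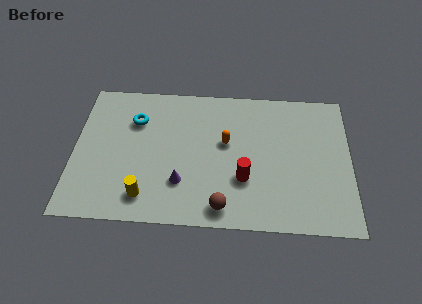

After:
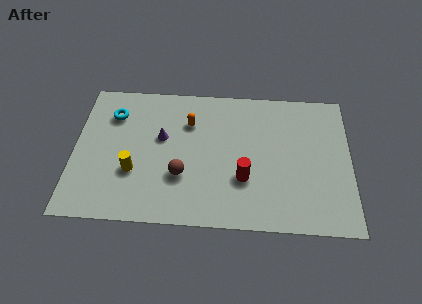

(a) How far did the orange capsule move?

2.1

The orange capsule moved from about (7.3, 4.9) to (5.5, 6.0), a distance of √(1.8² + 1.1²) ≈ 2.1.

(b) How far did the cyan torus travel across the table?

1.1

The cyan torus moved from about (2.9, 6.0) to (1.8, 6.3), a distance of √(1.1² + 0.3²) ≈ 1.1.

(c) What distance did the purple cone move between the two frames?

2.8

From (5.2, 2.4) to (4.2, 5.0), the purple cone covered √(1.0² + 2.6²) ≈ 2.8 units.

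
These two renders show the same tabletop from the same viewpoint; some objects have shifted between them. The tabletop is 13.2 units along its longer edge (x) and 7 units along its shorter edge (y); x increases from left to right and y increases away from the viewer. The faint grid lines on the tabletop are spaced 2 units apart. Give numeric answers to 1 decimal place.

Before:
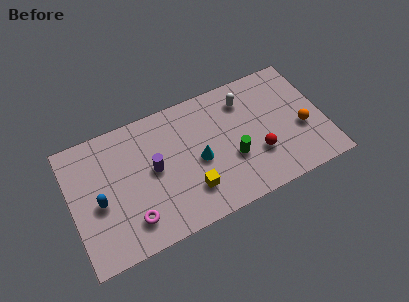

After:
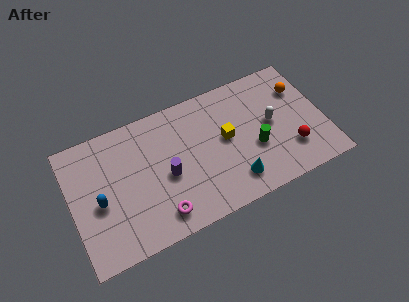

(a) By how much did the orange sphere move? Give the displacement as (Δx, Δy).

(0.2, 2.2)

From the two frames, the orange sphere sits at roughly (12.0, 2.8) before and (12.2, 5.0) after.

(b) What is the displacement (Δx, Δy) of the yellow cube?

(2.1, 2.0)

From the two frames, the yellow cube sits at roughly (6.0, 1.8) before and (8.1, 3.8) after.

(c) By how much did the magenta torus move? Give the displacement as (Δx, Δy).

(1.4, -0.3)

The magenta torus was at about (2.9, 1.5) and moved to about (4.3, 1.2).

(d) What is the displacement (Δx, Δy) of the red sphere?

(1.7, -0.4)

The red sphere was at about (9.6, 2.3) and moved to about (11.3, 1.9).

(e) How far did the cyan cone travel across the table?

2.4

The cyan cone moved from about (6.6, 3.2) to (8.2, 1.4), a distance of √(1.6² + 1.8²) ≈ 2.4.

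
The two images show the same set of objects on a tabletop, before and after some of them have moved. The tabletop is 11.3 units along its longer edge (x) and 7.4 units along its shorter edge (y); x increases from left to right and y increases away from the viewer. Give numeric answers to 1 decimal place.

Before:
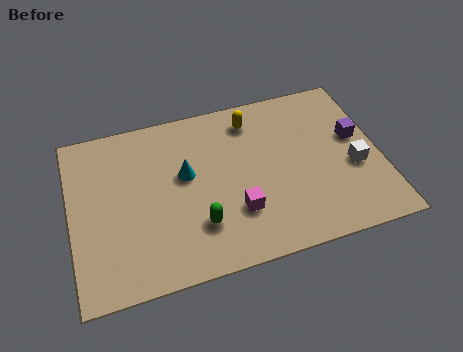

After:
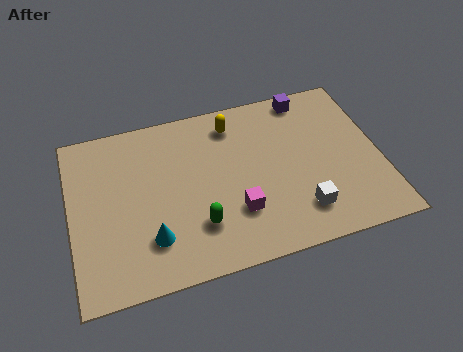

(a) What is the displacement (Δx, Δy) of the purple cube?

(-1.6, 2.3)

The purple cube was at about (10.5, 4.3) and moved to about (8.9, 6.6).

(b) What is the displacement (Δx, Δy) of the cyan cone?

(-1.4, -2.4)

The cyan cone was at about (4.2, 4.3) and moved to about (2.8, 1.9).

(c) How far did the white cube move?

2.5

The white cube was near (10.3, 3.0) before and (8.2, 1.6) after, so it travelled √(2.1² + 1.4²) ≈ 2.5 units.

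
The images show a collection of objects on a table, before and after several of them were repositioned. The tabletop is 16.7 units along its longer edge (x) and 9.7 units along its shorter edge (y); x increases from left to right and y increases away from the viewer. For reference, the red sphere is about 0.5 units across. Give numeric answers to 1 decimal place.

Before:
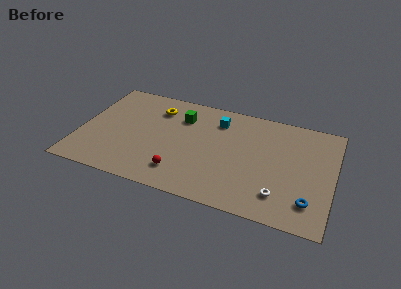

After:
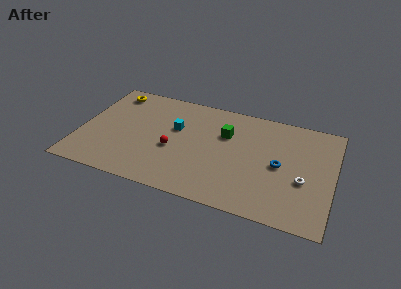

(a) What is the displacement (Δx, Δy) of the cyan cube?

(-2.7, -1.6)

The cyan cube started near (8.9, 7.6) and ended near (6.2, 6.0).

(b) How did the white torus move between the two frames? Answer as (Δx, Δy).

(1.4, 1.7)

From the two frames, the white torus sits at roughly (13.4, 2.1) before and (14.8, 3.8) after.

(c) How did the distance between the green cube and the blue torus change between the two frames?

-6.1

They were about 10.2 units apart before and 4.1 after — 6.1 units closer together.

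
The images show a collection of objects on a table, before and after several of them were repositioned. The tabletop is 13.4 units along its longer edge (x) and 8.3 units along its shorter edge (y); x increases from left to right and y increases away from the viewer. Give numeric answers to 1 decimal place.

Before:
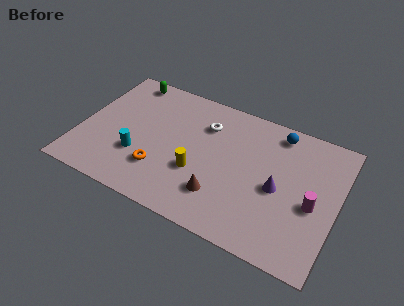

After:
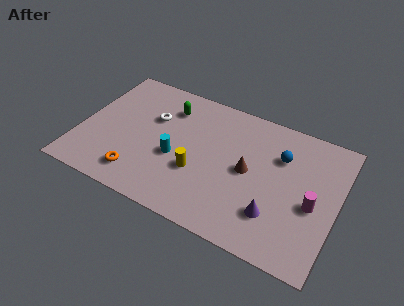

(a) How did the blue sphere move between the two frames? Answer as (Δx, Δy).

(0.3, -1.4)

The blue sphere started near (10.0, 7.2) and ended near (10.3, 5.8).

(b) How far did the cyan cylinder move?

2.0

From (3.2, 2.7) to (5.1, 3.4), the cyan cylinder covered √(1.9² + 0.7²) ≈ 2.0 units.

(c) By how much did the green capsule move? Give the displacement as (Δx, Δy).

(2.4, -1.0)

The green capsule was at about (1.9, 7.4) and moved to about (4.3, 6.4).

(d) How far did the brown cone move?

2.4

The brown cone moved from about (7.6, 2.1) to (8.8, 4.2), a distance of √(1.2² + 2.1²) ≈ 2.4.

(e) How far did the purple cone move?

1.6

The purple cone moved from about (10.4, 3.8) to (10.4, 2.2), a distance of √(0.0² + 1.6²) ≈ 1.6.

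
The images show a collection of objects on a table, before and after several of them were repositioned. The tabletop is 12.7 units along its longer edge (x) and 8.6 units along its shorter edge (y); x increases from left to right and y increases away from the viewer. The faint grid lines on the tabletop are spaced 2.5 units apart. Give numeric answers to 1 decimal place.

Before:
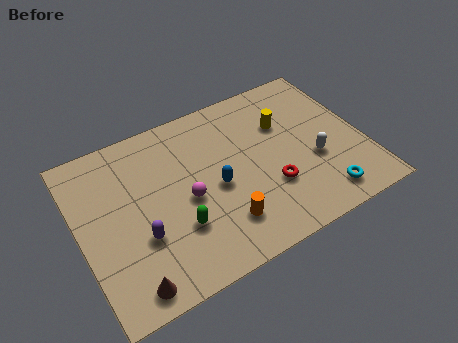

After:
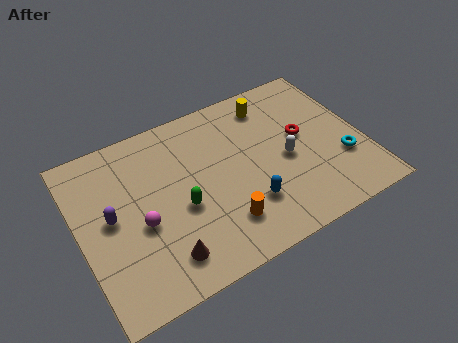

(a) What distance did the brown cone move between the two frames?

1.7

From (1.7, 1.0) to (3.3, 1.6), the brown cone covered √(1.6² + 0.6²) ≈ 1.7 units.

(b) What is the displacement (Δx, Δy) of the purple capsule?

(-1.1, 1.5)

From the two frames, the purple capsule sits at roughly (2.5, 3.0) before and (1.4, 4.5) after.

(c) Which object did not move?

the orange cylinder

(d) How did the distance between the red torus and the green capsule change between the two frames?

+1.6

The distance was about 4.2 in the first image and 5.8 in the second, so they moved 1.6 units further apart.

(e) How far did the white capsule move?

1.3

The white capsule moved from about (10.4, 3.3) to (9.2, 3.9), a distance of √(1.2² + 0.6²) ≈ 1.3.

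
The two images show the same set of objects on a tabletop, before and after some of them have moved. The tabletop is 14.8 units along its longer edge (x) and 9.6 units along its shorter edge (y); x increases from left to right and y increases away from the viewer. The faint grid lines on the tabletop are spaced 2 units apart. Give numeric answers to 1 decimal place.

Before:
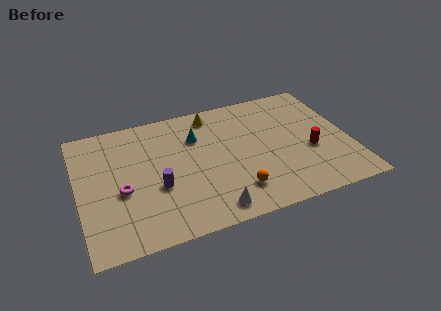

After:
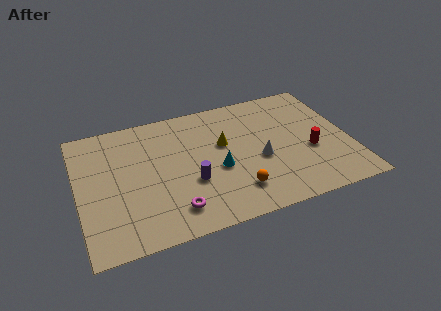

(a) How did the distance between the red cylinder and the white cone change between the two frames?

-3.5

They were about 6.3 units apart before and 2.8 after — 3.5 units closer together.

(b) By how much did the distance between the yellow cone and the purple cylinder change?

-2.7

The distance was about 5.7 in the first image and 3.0 in the second, so they moved 2.7 units closer together.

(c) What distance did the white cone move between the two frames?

4.0

The white cone was near (6.9, 1.2) before and (9.8, 4.0) after, so it travelled √(2.9² + 2.8²) ≈ 4.0 units.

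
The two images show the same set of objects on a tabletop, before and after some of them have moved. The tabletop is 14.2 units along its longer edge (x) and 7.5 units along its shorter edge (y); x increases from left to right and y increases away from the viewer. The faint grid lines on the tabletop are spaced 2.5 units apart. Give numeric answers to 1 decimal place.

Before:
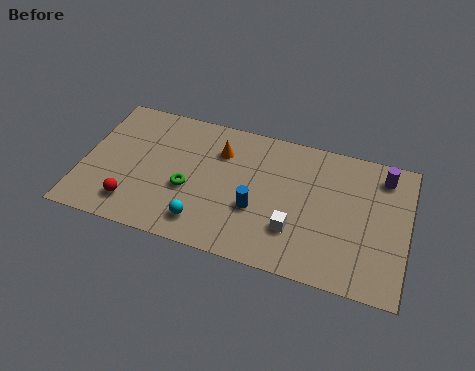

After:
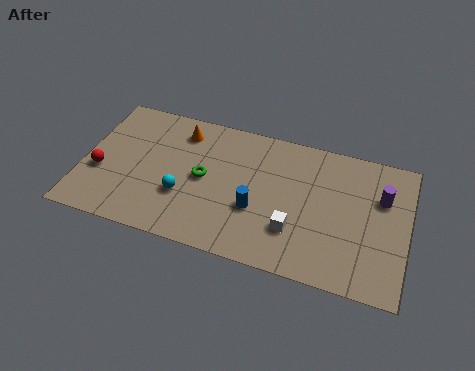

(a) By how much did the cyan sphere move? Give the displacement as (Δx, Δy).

(-1.0, 1.2)

From the two frames, the cyan sphere sits at roughly (5.5, 1.4) before and (4.5, 2.6) after.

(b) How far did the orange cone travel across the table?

1.9

The orange cone moved from about (5.9, 5.5) to (4.1, 6.1), a distance of √(1.8² + 0.6²) ≈ 1.9.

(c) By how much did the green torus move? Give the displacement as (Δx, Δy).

(0.6, 0.8)

The green torus started near (4.7, 3.0) and ended near (5.3, 3.8).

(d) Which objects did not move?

the blue cylinder and the white cube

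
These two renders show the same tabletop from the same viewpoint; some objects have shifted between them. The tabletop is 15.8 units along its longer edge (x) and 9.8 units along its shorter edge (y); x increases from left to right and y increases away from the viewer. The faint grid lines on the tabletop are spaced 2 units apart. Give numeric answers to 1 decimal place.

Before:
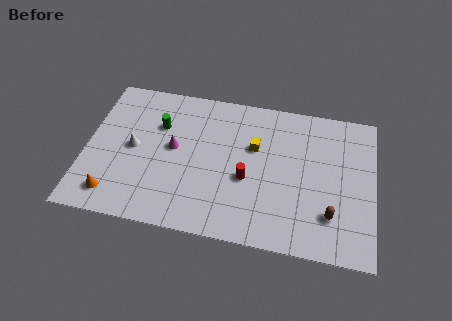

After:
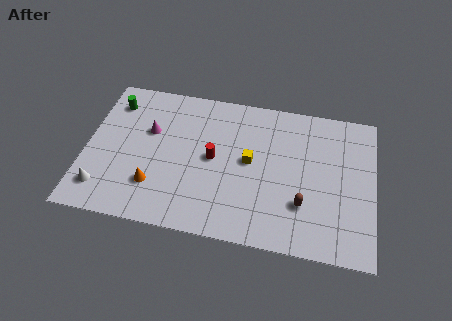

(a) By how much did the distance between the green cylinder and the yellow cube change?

+2.8

Before: roughly 5.3 units apart; after: 8.1. That's 2.8 units further apart.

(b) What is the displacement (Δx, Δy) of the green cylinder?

(-2.6, 1.1)

From the two frames, the green cylinder sits at roughly (3.9, 6.7) before and (1.3, 7.8) after.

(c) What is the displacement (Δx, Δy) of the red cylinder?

(-1.9, 1.0)

The red cylinder was at about (8.9, 4.0) and moved to about (7.0, 5.0).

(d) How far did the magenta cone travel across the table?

1.7

From (4.8, 5.3) to (3.4, 6.2), the magenta cone covered √(1.4² + 0.9²) ≈ 1.7 units.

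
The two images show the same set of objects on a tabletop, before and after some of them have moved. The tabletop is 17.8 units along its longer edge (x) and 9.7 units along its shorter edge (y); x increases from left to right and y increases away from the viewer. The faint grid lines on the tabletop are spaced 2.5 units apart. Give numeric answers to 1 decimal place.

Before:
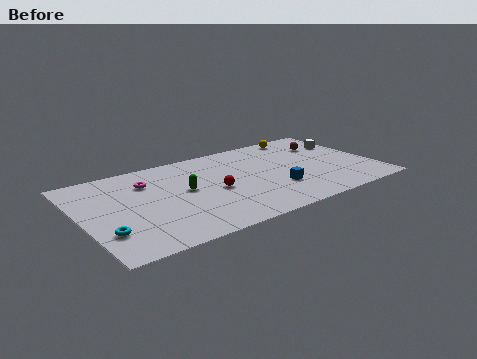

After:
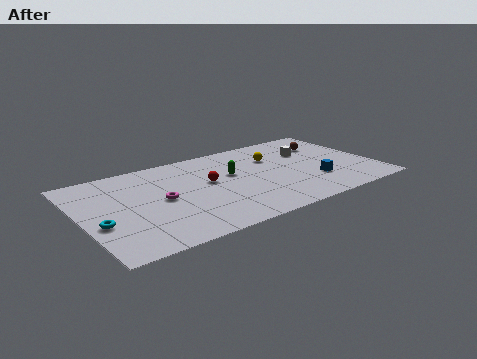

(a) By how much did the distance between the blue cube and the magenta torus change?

+1.0

The distance was about 8.4 in the first image and 9.4 in the second, so they moved 1.0 units further apart.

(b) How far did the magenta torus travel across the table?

2.4

The magenta torus was near (4.2, 7.1) before and (4.7, 4.8) after, so it travelled √(0.5² + 2.3²) ≈ 2.4 units.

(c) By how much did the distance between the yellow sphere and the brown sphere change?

+1.4

The distance was about 2.1 in the first image and 3.5 in the second, so they moved 1.4 units further apart.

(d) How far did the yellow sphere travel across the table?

3.0

The yellow sphere was near (14.3, 8.7) before and (12.0, 6.7) after, so it travelled √(2.3² + 2.0²) ≈ 3.0 units.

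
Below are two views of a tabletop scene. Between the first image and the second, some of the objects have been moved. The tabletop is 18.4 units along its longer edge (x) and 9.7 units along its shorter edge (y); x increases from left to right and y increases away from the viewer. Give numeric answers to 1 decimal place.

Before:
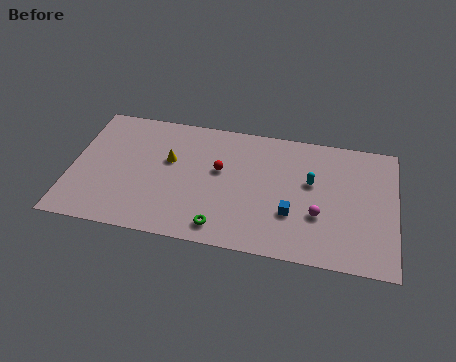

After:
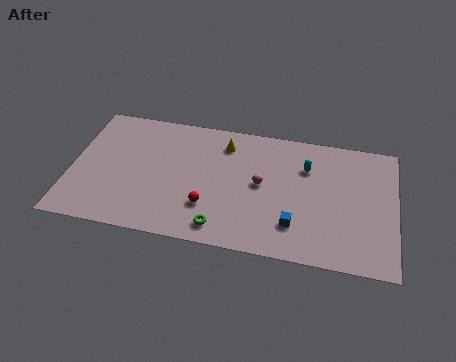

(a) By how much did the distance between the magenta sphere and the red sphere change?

-2.4

Before: roughly 6.1 units apart; after: 3.7. That's 2.4 units closer together.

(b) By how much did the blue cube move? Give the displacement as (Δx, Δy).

(0.2, -0.8)

The blue cube started near (12.6, 3.2) and ended near (12.8, 2.4).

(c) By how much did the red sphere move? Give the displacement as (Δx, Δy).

(-0.5, -2.9)

The red sphere was at about (8.4, 5.7) and moved to about (7.9, 2.8).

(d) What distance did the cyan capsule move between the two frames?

1.1

The cyan capsule was near (13.6, 5.8) before and (13.3, 6.9) after, so it travelled √(0.3² + 1.1²) ≈ 1.1 units.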